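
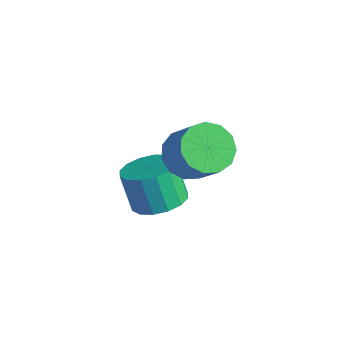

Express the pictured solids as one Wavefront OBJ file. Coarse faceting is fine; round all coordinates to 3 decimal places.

v 2.347 -1.014 1.63
v 3.043 -1.223 1.049
v 4.049 -1.375 2.31
v 3.353 -1.166 2.89
v 3.05 -0.702 1.106
v 4.056 -0.854 2.367
v 2.834 -0.28 1.33
v 3.84 -0.432 2.591
v 2.463 -0.091 1.648
v 3.469 -0.243 2.909
v 2.056 -0.195 1.961
v 3.061 -0.347 3.222
v 1.741 -0.559 2.168
v 2.746 -0.711 3.429
v 1.618 -1.067 2.205
v 2.624 -1.219 3.465
v 1.727 -1.559 2.059
v 2.733 -1.711 3.319
v 2.033 -1.877 1.776
v 3.039 -2.029 3.037
v 2.439 -1.921 1.447
v 3.444 -2.073 2.708
v 2.815 -1.678 1.176
v 3.821 -1.83 2.437
v 1.439 -1.407 -1.401
v 2.3 -1.294 -0.991
v 1.661 -1.221 0.331
v 0.801 -1.333 -0.079
v 2.145 -0.833 -1.092
v 1.506 -0.76 0.23
v 1.8 -0.526 -1.276
v 1.161 -0.452 0.046
v 1.359 -0.454 -1.493
v 0.72 -0.381 -0.171
v 0.939 -0.638 -1.685
v 0.3 -0.565 -0.363
v 0.654 -1.028 -1.802
v 0.015 -0.955 -0.48
v 0.579 -1.519 -1.811
v -0.06 -1.446 -0.489
v 0.734 -1.98 -1.71
v 0.095 -1.907 -0.388
v 1.079 -2.288 -1.526
v 0.44 -2.214 -0.204
v 1.52 -2.359 -1.309
v 0.881 -2.286 0.013
v 1.94 -2.175 -1.117
v 1.301 -2.102 0.205
v 2.225 -1.785 -1
v 1.586 -1.712 0.322
f 2 1 5
f 2 5 3
f 3 5 6
f 3 6 4
f 5 1 7
f 5 7 6
f 6 7 8
f 6 8 4
f 7 1 9
f 7 9 8
f 8 9 10
f 8 10 4
f 9 1 11
f 9 11 10
f 10 11 12
f 10 12 4
f 11 1 13
f 11 13 12
f 12 13 14
f 12 14 4
f 13 1 15
f 13 15 14
f 14 15 16
f 14 16 4
f 15 1 17
f 15 17 16
f 16 17 18
f 16 18 4
f 17 1 19
f 17 19 18
f 18 19 20
f 18 20 4
f 19 1 21
f 19 21 20
f 20 21 22
f 20 22 4
f 21 1 23
f 21 23 22
f 22 23 24
f 22 24 4
f 23 1 2
f 23 2 24
f 24 2 3
f 24 3 4
f 26 25 29
f 26 29 27
f 27 29 30
f 27 30 28
f 29 25 31
f 29 31 30
f 30 31 32
f 30 32 28
f 31 25 33
f 31 33 32
f 32 33 34
f 32 34 28
f 33 25 35
f 33 35 34
f 34 35 36
f 34 36 28
f 35 25 37
f 35 37 36
f 36 37 38
f 36 38 28
f 37 25 39
f 37 39 38
f 38 39 40
f 38 40 28
f 39 25 41
f 39 41 40
f 40 41 42
f 40 42 28
f 41 25 43
f 41 43 42
f 42 43 44
f 42 44 28
f 43 25 45
f 43 45 44
f 44 45 46
f 44 46 28
f 45 25 47
f 45 47 46
f 46 47 48
f 46 48 28
f 47 25 49
f 47 49 48
f 48 49 50
f 48 50 28
f 49 25 26
f 49 26 50
f 50 26 27
f 50 27 28



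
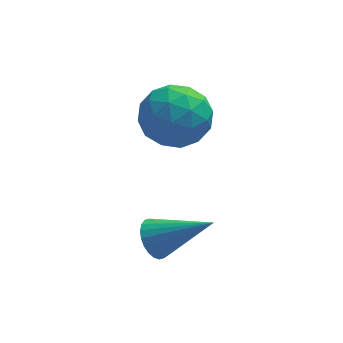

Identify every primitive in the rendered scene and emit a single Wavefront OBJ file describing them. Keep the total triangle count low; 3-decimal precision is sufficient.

v -4.315 4.482 -1.201
v -3.313 4.106 -1.511
v -4.607 2.954 -0.289
v -3.605 2.578 -0.599
v -3.684 3.427 0.118
v -3.503 4.372 -0.445
v -4.417 2.688 -1.355
v -4.236 3.633 -1.918
v -3.376 2.998 -1.606
v -2.923 3.454 -0.696
v -4.997 3.606 -1.104
v -4.544 4.062 -0.194
v -3.789 4.429 -1.436
v -4.131 2.631 -0.364
v -4.178 3.131 0.057
v -3.589 2.91 -0.125
v -3.9 4.584 -0.809
v -3.311 4.363 -0.992
v -3.529 3.964 -0.034
v -4.609 2.697 -0.808
v -4.02 2.476 -0.991
v -4.331 4.15 -1.675
v -3.742 3.929 -1.857
v -4.391 3.096 -1.766
v -3.236 3.556 -1.674
v -3.408 2.657 -1.138
v -3.885 2.722 -1.582
v -3.779 3.278 -1.913
v -2.97 3.824 -1.139
v -3.141 2.925 -0.603
v -3.188 3.425 -0.181
v -3.082 3.98 -0.513
v -3.007 3.172 -1.195
v -4.779 4.135 -1.197
v -4.95 3.236 -0.661
v -4.838 3.08 -1.287
v -4.732 3.635 -1.619
v -4.512 4.403 -0.662
v -4.684 3.504 -0.126
v -4.141 3.782 0.113
v -4.035 4.338 -0.218
v -4.913 3.888 -0.605
v -4.751 0.996 -3.937
v -4.411 0.846 -4.495
v -3.189 0.544 -2.863
v -4.356 1.101 -4.468
v -4.361 1.339 -4.361
v -4.426 1.525 -4.189
v -4.54 1.631 -3.978
v -4.686 1.64 -3.762
v -4.842 1.551 -3.572
v -4.984 1.377 -3.438
v -5.091 1.146 -3.38
v -5.147 0.892 -3.406
v -5.142 0.654 -3.514
v -5.077 0.468 -3.686
v -4.963 0.362 -3.896
v -4.817 0.353 -4.113
v -4.661 0.442 -4.302
v -4.518 0.615 -4.437
f 1 38 17
f 38 12 41
f 17 41 6
f 38 41 17
f 1 17 13
f 17 6 18
f 13 18 2
f 17 18 13
f 1 13 22
f 13 2 23
f 22 23 8
f 13 23 22
f 1 22 34
f 22 8 37
f 34 37 11
f 22 37 34
f 1 34 38
f 34 11 42
f 38 42 12
f 34 42 38
f 2 18 29
f 18 6 32
f 29 32 10
f 18 32 29
f 6 41 19
f 41 12 40
f 19 40 5
f 41 40 19
f 12 42 39
f 42 11 35
f 39 35 3
f 42 35 39
f 11 37 36
f 37 8 24
f 36 24 7
f 37 24 36
f 8 23 28
f 23 2 25
f 28 25 9
f 23 25 28
f 4 30 16
f 30 10 31
f 16 31 5
f 30 31 16
f 4 16 14
f 16 5 15
f 14 15 3
f 16 15 14
f 4 14 21
f 14 3 20
f 21 20 7
f 14 20 21
f 4 21 26
f 21 7 27
f 26 27 9
f 21 27 26
f 4 26 30
f 26 9 33
f 30 33 10
f 26 33 30
f 5 31 19
f 31 10 32
f 19 32 6
f 31 32 19
f 3 15 39
f 15 5 40
f 39 40 12
f 15 40 39
f 7 20 36
f 20 3 35
f 36 35 11
f 20 35 36
f 9 27 28
f 27 7 24
f 28 24 8
f 27 24 28
f 10 33 29
f 33 9 25
f 29 25 2
f 33 25 29
f 44 43 46
f 44 46 45
f 46 43 47
f 46 47 45
f 47 43 48
f 47 48 45
f 48 43 49
f 48 49 45
f 49 43 50
f 49 50 45
f 50 43 51
f 50 51 45
f 51 43 52
f 51 52 45
f 52 43 53
f 52 53 45
f 53 43 54
f 53 54 45
f 54 43 55
f 54 55 45
f 55 43 56
f 55 56 45
f 56 43 57
f 56 57 45
f 57 43 58
f 57 58 45
f 58 43 59
f 58 59 45
f 59 43 60
f 59 60 45
f 60 43 44
f 60 44 45



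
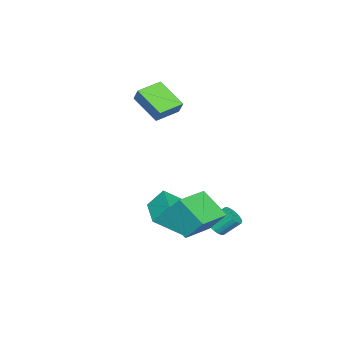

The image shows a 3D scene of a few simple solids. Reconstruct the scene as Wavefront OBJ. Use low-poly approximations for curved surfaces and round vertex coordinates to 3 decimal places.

v 0.987 2.179 -1.34
v 1.088 3.257 -0.003
v 1.349 3.753 -2.636
v 1.45 4.83 -1.299
v 3.09 1.81 -1.201
v 3.191 2.887 0.136
v 3.452 3.383 -2.497
v 3.553 4.461 -1.16
v -0.735 3.057 -3.624
v -0.374 2.688 -3.122
v -0.785 3.573 -2.175
v -1.145 3.943 -2.676
v -0.168 2.883 -3.215
v -0.578 3.769 -2.268
v -0.06 3.109 -3.379
v -0.47 3.994 -2.432
v -0.068 3.326 -3.586
v -0.478 4.211 -2.639
v -0.192 3.496 -3.799
v -0.602 4.382 -2.851
v -0.409 3.591 -3.981
v -0.819 4.476 -3.034
v -0.683 3.593 -4.102
v -1.093 4.478 -3.155
v -0.966 3.503 -4.14
v -1.376 4.388 -3.193
v -1.209 3.335 -4.089
v -1.619 4.221 -3.142
v -1.37 3.12 -3.957
v -1.78 4.005 -3.01
v -1.421 2.894 -3.768
v -1.831 3.779 -2.821
v -1.354 2.696 -3.553
v -1.764 3.581 -2.606
v -1.179 2.56 -3.351
v -1.589 3.446 -2.404
v -0.928 2.511 -3.196
v -1.338 3.396 -2.249
v -0.643 2.556 -3.115
v -1.053 3.441 -2.168
v -1.099 0.403 -3.705
v 0.074 -0.8 -2.429
v -1.495 1.218 -2.572
v -0.322 0.014 -1.296
v 0.502 1.626 -4.024
v 1.675 0.422 -2.748
v 0.106 2.44 -2.891
v 1.279 1.237 -1.615
v -4.568 -1.266 3.041
v -5.073 -2.996 4.303
v -4.16 -0.77 3.884
v -4.664 -2.5 5.146
v -3.076 -1.94 2.714
v -3.58 -3.67 3.976
v -2.667 -1.444 3.557
v -3.172 -3.174 4.819
f 2 4 1
f 5 2 1
f 1 4 3
f 3 5 1
f 2 8 4
f 6 2 5
f 6 8 2
f 4 8 3
f 7 5 3
f 3 8 7
f 7 6 5
f 8 6 7
f 10 9 13
f 10 13 11
f 11 13 14
f 11 14 12
f 13 9 15
f 13 15 14
f 14 15 16
f 14 16 12
f 15 9 17
f 15 17 16
f 16 17 18
f 16 18 12
f 17 9 19
f 17 19 18
f 18 19 20
f 18 20 12
f 19 9 21
f 19 21 20
f 20 21 22
f 20 22 12
f 21 9 23
f 21 23 22
f 22 23 24
f 22 24 12
f 23 9 25
f 23 25 24
f 24 25 26
f 24 26 12
f 25 9 27
f 25 27 26
f 26 27 28
f 26 28 12
f 27 9 29
f 27 29 28
f 28 29 30
f 28 30 12
f 29 9 31
f 29 31 30
f 30 31 32
f 30 32 12
f 31 9 33
f 31 33 32
f 32 33 34
f 32 34 12
f 33 9 35
f 33 35 34
f 34 35 36
f 34 36 12
f 35 9 37
f 35 37 36
f 36 37 38
f 36 38 12
f 37 9 39
f 37 39 38
f 38 39 40
f 38 40 12
f 39 9 10
f 39 10 40
f 40 10 11
f 40 11 12
f 42 44 41
f 45 42 41
f 41 44 43
f 43 45 41
f 42 48 44
f 46 42 45
f 46 48 42
f 44 48 43
f 47 45 43
f 43 48 47
f 47 46 45
f 48 46 47
f 50 52 49
f 53 50 49
f 49 52 51
f 51 53 49
f 50 56 52
f 54 50 53
f 54 56 50
f 52 56 51
f 55 53 51
f 51 56 55
f 55 54 53
f 56 54 55



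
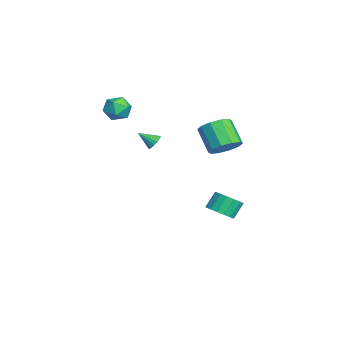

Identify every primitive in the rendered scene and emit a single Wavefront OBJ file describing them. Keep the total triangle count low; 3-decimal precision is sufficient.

v -1.792 3.621 -3.921
v -1.297 4.342 -4.134
v -1.753 4.94 -3.173
v -2.248 4.219 -2.959
v -1.667 4.403 -4.348
v -2.122 5.001 -3.387
v -2.065 4.286 -4.463
v -2.52 4.883 -3.502
v -2.4 4.016 -4.454
v -2.856 4.614 -3.493
v -2.597 3.655 -4.323
v -3.052 4.253 -3.362
v -2.609 3.287 -4.1
v -3.064 3.885 -3.139
v -2.434 2.996 -3.835
v -2.889 3.593 -2.874
v -2.112 2.847 -3.59
v -2.567 3.445 -2.629
v -1.717 2.876 -3.421
v -2.172 3.474 -2.46
v -1.339 3.076 -3.366
v -1.794 3.674 -2.405
v -1.065 3.4 -3.439
v -1.52 3.998 -2.478
v -0.958 3.775 -3.621
v -1.413 4.373 -2.66
v -1.042 4.115 -3.872
v -1.497 4.713 -2.911
v -4.836 -1.837 3.668
v -4.263 -1.12 3.549
v -3.677 -2.78 3.571
v -3.104 -2.063 3.452
v -3.513 -2.197 4.27
v -4.229 -1.614 4.331
v -3.711 -2.286 2.789
v -4.427 -1.703 2.85
v -3.567 -1.398 3.006
v -3.445 -1.343 3.922
v -4.495 -2.557 3.198
v -4.373 -2.502 4.114
v 1.852 -0.293 3.64
v 2.209 -0.575 3.367
v 1.668 -1.167 4.3
v 2.339 -0.475 3.536
v 2.373 -0.338 3.726
v 2.304 -0.193 3.899
v 2.145 -0.068 4.02
v 1.929 0.012 4.066
v 1.697 0.033 4.028
v 1.496 -0.012 3.913
v 1.365 -0.112 3.744
v 1.331 -0.248 3.554
v 1.4 -0.393 3.382
v 1.559 -0.518 3.26
v 1.776 -0.599 3.214
v 2.008 -0.619 3.252
v 1.437 3.531 2.864
v 2.086 3.788 3.552
v 0.972 3.306 4.784
v 0.323 3.049 4.096
v 1.742 4.271 3.429
v 0.627 3.789 4.661
v 1.281 4.472 3.091
v 0.167 3.989 4.323
v 0.88 4.313 2.666
v -0.234 3.831 3.898
v 0.692 3.855 2.317
v -0.423 3.373 3.549
v 0.788 3.274 2.176
v -0.326 2.792 3.408
v 1.133 2.791 2.299
v 0.018 2.309 3.531
v 1.593 2.591 2.637
v 0.479 2.108 3.869
v 1.994 2.749 3.062
v 0.88 2.267 4.294
v 2.183 3.207 3.411
v 1.068 2.725 4.643
f 2 1 5
f 2 5 3
f 3 5 6
f 3 6 4
f 5 1 7
f 5 7 6
f 6 7 8
f 6 8 4
f 7 1 9
f 7 9 8
f 8 9 10
f 8 10 4
f 9 1 11
f 9 11 10
f 10 11 12
f 10 12 4
f 11 1 13
f 11 13 12
f 12 13 14
f 12 14 4
f 13 1 15
f 13 15 14
f 14 15 16
f 14 16 4
f 15 1 17
f 15 17 16
f 16 17 18
f 16 18 4
f 17 1 19
f 17 19 18
f 18 19 20
f 18 20 4
f 19 1 21
f 19 21 20
f 20 21 22
f 20 22 4
f 21 1 23
f 21 23 22
f 22 23 24
f 22 24 4
f 23 1 25
f 23 25 24
f 24 25 26
f 24 26 4
f 25 1 27
f 25 27 26
f 26 27 28
f 26 28 4
f 27 1 2
f 27 2 28
f 28 2 3
f 28 3 4
f 29 40 34
f 29 34 30
f 29 30 36
f 29 36 39
f 29 39 40
f 30 34 38
f 34 40 33
f 40 39 31
f 39 36 35
f 36 30 37
f 32 38 33
f 32 33 31
f 32 31 35
f 32 35 37
f 32 37 38
f 33 38 34
f 31 33 40
f 35 31 39
f 37 35 36
f 38 37 30
f 42 41 44
f 42 44 43
f 44 41 45
f 44 45 43
f 45 41 46
f 45 46 43
f 46 41 47
f 46 47 43
f 47 41 48
f 47 48 43
f 48 41 49
f 48 49 43
f 49 41 50
f 49 50 43
f 50 41 51
f 50 51 43
f 51 41 52
f 51 52 43
f 52 41 53
f 52 53 43
f 53 41 54
f 53 54 43
f 54 41 55
f 54 55 43
f 55 41 56
f 55 56 43
f 56 41 42
f 56 42 43
f 58 57 61
f 58 61 59
f 59 61 62
f 59 62 60
f 61 57 63
f 61 63 62
f 62 63 64
f 62 64 60
f 63 57 65
f 63 65 64
f 64 65 66
f 64 66 60
f 65 57 67
f 65 67 66
f 66 67 68
f 66 68 60
f 67 57 69
f 67 69 68
f 68 69 70
f 68 70 60
f 69 57 71
f 69 71 70
f 70 71 72
f 70 72 60
f 71 57 73
f 71 73 72
f 72 73 74
f 72 74 60
f 73 57 75
f 73 75 74
f 74 75 76
f 74 76 60
f 75 57 77
f 75 77 76
f 76 77 78
f 76 78 60
f 77 57 58
f 77 58 78
f 78 58 59
f 78 59 60



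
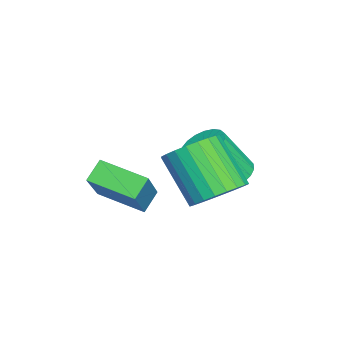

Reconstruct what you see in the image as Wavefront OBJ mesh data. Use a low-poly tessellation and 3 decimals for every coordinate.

v 3.548 1.75 -2.581
v 4.306 1.147 -2.517
v 3.389 0.148 -1.075
v 2.632 0.75 -1.139
v 4.404 1.415 -2.269
v 3.487 0.416 -0.826
v 4.372 1.735 -2.069
v 3.455 0.736 -0.626
v 4.214 2.056 -1.946
v 3.297 1.057 -0.503
v 3.955 2.331 -1.92
v 3.038 1.332 -0.477
v 3.634 2.517 -1.995
v 2.718 1.518 -0.552
v 3.3 2.587 -2.159
v 2.384 1.588 -0.716
v 3.004 2.529 -2.388
v 2.088 1.53 -0.945
v 2.791 2.352 -2.645
v 1.874 1.353 -1.203
v 2.693 2.084 -2.894
v 1.776 1.085 -1.451
v 2.725 1.764 -3.094
v 1.808 0.765 -1.651
v 2.883 1.443 -3.217
v 1.966 0.444 -1.774
v 3.142 1.168 -3.243
v 2.225 0.169 -1.8
v 3.462 0.982 -3.168
v 2.546 -0.017 -1.725
v 3.796 0.912 -3.004
v 2.88 -0.087 -1.561
v 4.092 0.97 -2.775
v 3.176 -0.029 -1.332
v 2.484 -1.698 -2.708
v 3.973 -1.705 -1.13
v 2.895 -0.2 -3.09
v 4.385 -0.207 -1.511
v 3.055 -1.993 -3.249
v 4.545 -2 -1.67
v 3.467 -0.495 -3.63
v 4.956 -0.502 -2.052
v 0.729 1.766 -3.534
v 1.127 2.396 -3.245
v 1.43 1.525 -1.758
v 1.031 0.894 -2.046
v 0.817 2.459 -3.145
v 1.119 1.588 -1.658
v 0.49 2.403 -3.112
v 0.793 1.531 -1.625
v 0.206 2.235 -3.152
v 0.508 1.364 -1.665
v 0.011 1.987 -3.258
v 0.314 1.116 -1.771
v -0.059 1.701 -3.411
v 0.243 0.829 -1.924
v 0.007 1.425 -3.586
v 0.309 0.554 -2.099
v 0.197 1.209 -3.752
v 0.5 0.337 -2.265
v 0.48 1.089 -3.88
v 0.783 0.217 -2.393
v 0.806 1.086 -3.948
v 1.108 0.214 -2.461
v 1.118 1.2 -3.944
v 1.42 0.329 -2.457
v 1.363 1.413 -3.87
v 1.666 0.541 -2.383
v 1.498 1.686 -3.737
v 1.801 0.814 -2.25
v 1.501 1.973 -3.569
v 1.803 1.101 -2.082
v 1.369 2.224 -3.395
v 1.672 1.353 -1.908
f 2 1 5
f 2 5 3
f 3 5 6
f 3 6 4
f 5 1 7
f 5 7 6
f 6 7 8
f 6 8 4
f 7 1 9
f 7 9 8
f 8 9 10
f 8 10 4
f 9 1 11
f 9 11 10
f 10 11 12
f 10 12 4
f 11 1 13
f 11 13 12
f 12 13 14
f 12 14 4
f 13 1 15
f 13 15 14
f 14 15 16
f 14 16 4
f 15 1 17
f 15 17 16
f 16 17 18
f 16 18 4
f 17 1 19
f 17 19 18
f 18 19 20
f 18 20 4
f 19 1 21
f 19 21 20
f 20 21 22
f 20 22 4
f 21 1 23
f 21 23 22
f 22 23 24
f 22 24 4
f 23 1 25
f 23 25 24
f 24 25 26
f 24 26 4
f 25 1 27
f 25 27 26
f 26 27 28
f 26 28 4
f 27 1 29
f 27 29 28
f 28 29 30
f 28 30 4
f 29 1 31
f 29 31 30
f 30 31 32
f 30 32 4
f 31 1 33
f 31 33 32
f 32 33 34
f 32 34 4
f 33 1 2
f 33 2 34
f 34 2 3
f 34 3 4
f 36 38 35
f 39 36 35
f 35 38 37
f 37 39 35
f 36 42 38
f 40 36 39
f 40 42 36
f 38 42 37
f 41 39 37
f 37 42 41
f 41 40 39
f 42 40 41
f 44 43 47
f 44 47 45
f 45 47 48
f 45 48 46
f 47 43 49
f 47 49 48
f 48 49 50
f 48 50 46
f 49 43 51
f 49 51 50
f 50 51 52
f 50 52 46
f 51 43 53
f 51 53 52
f 52 53 54
f 52 54 46
f 53 43 55
f 53 55 54
f 54 55 56
f 54 56 46
f 55 43 57
f 55 57 56
f 56 57 58
f 56 58 46
f 57 43 59
f 57 59 58
f 58 59 60
f 58 60 46
f 59 43 61
f 59 61 60
f 60 61 62
f 60 62 46
f 61 43 63
f 61 63 62
f 62 63 64
f 62 64 46
f 63 43 65
f 63 65 64
f 64 65 66
f 64 66 46
f 65 43 67
f 65 67 66
f 66 67 68
f 66 68 46
f 67 43 69
f 67 69 68
f 68 69 70
f 68 70 46
f 69 43 71
f 69 71 70
f 70 71 72
f 70 72 46
f 71 43 73
f 71 73 72
f 72 73 74
f 72 74 46
f 73 43 44
f 73 44 74
f 74 44 45
f 74 45 46



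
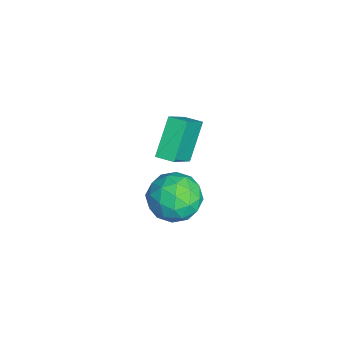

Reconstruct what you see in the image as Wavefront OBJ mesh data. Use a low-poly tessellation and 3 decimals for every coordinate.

v 1.694 3.896 4.344
v 2.882 4.1 4.16
v 1.838 2.18 3.38
v 3.026 2.384 3.196
v 2.615 2.151 4.32
v 2.526 3.212 4.916
v 2.194 3.068 2.624
v 2.105 4.129 3.22
v 3.191 3.589 3.097
v 3.451 3.022 4.145
v 1.269 3.258 3.395
v 1.529 2.691 4.443
v 2.275 4.149 4.337
v 2.445 2.131 3.203
v 2.203 1.994 3.864
v 2.902 2.114 3.756
v 2.066 3.626 4.781
v 2.764 3.746 4.673
v 2.607 2.601 4.767
v 1.956 2.534 2.867
v 2.654 2.654 2.759
v 1.818 4.166 3.784
v 2.517 4.286 3.676
v 2.113 3.679 2.773
v 3.155 3.968 3.603
v 3.24 2.959 3.037
v 2.751 3.362 2.701
v 2.699 3.985 3.051
v 3.308 3.635 4.219
v 3.393 2.626 3.653
v 3.152 2.489 4.313
v 3.099 3.112 4.664
v 3.49 3.334 3.594
v 1.327 3.654 3.887
v 1.412 2.645 3.321
v 1.621 3.168 2.876
v 1.568 3.791 3.227
v 1.48 3.321 4.503
v 1.565 2.312 3.937
v 2.021 2.295 4.489
v 1.969 2.918 4.839
v 1.23 2.946 3.946
v -2.141 3.479 1.605
v -0.797 2.671 3.134
v -3.374 4.165 3.051
v -2.03 3.357 4.58
v -1.71 4.223 1.62
v -0.366 3.415 3.149
v -2.943 4.909 3.066
v -1.599 4.101 4.595
f 1 38 17
f 38 12 41
f 17 41 6
f 38 41 17
f 1 17 13
f 17 6 18
f 13 18 2
f 17 18 13
f 1 13 22
f 13 2 23
f 22 23 8
f 13 23 22
f 1 22 34
f 22 8 37
f 34 37 11
f 22 37 34
f 1 34 38
f 34 11 42
f 38 42 12
f 34 42 38
f 2 18 29
f 18 6 32
f 29 32 10
f 18 32 29
f 6 41 19
f 41 12 40
f 19 40 5
f 41 40 19
f 12 42 39
f 42 11 35
f 39 35 3
f 42 35 39
f 11 37 36
f 37 8 24
f 36 24 7
f 37 24 36
f 8 23 28
f 23 2 25
f 28 25 9
f 23 25 28
f 4 30 16
f 30 10 31
f 16 31 5
f 30 31 16
f 4 16 14
f 16 5 15
f 14 15 3
f 16 15 14
f 4 14 21
f 14 3 20
f 21 20 7
f 14 20 21
f 4 21 26
f 21 7 27
f 26 27 9
f 21 27 26
f 4 26 30
f 26 9 33
f 30 33 10
f 26 33 30
f 5 31 19
f 31 10 32
f 19 32 6
f 31 32 19
f 3 15 39
f 15 5 40
f 39 40 12
f 15 40 39
f 7 20 36
f 20 3 35
f 36 35 11
f 20 35 36
f 9 27 28
f 27 7 24
f 28 24 8
f 27 24 28
f 10 33 29
f 33 9 25
f 29 25 2
f 33 25 29
f 44 46 43
f 47 44 43
f 43 46 45
f 45 47 43
f 44 50 46
f 48 44 47
f 48 50 44
f 46 50 45
f 49 47 45
f 45 50 49
f 49 48 47
f 50 48 49



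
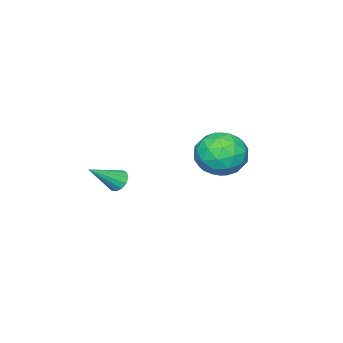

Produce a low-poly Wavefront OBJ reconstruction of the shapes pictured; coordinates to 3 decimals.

v 3.362 -3.468 -3.589
v 3.692 -3.573 -4.043
v 4.578 -4.052 -2.571
v 3.759 -3.273 -3.95
v 3.699 -3.034 -3.743
v 3.533 -2.934 -3.487
v 3.313 -3.003 -3.264
v 3.108 -3.219 -3.144
v 2.984 -3.515 -3.165
v 2.98 -3.795 -3.322
v 3.098 -3.972 -3.563
v 3.299 -3.988 -3.813
v 3.521 -3.84 -3.991
v -1.027 -0.349 -3.488
v -0.515 -0.977 -2.534
v -1.865 -2.063 -4.166
v -1.353 -2.691 -3.212
v -2.272 -1.869 -2.999
v -1.754 -0.81 -2.58
v -0.626 -2.23 -4.12
v -0.108 -1.171 -3.701
v -0.267 -2.14 -2.925
v -1.285 -1.916 -2.232
v -1.095 -1.124 -4.468
v -2.113 -0.9 -3.775
v -0.697 -0.513 -2.951
v -1.683 -2.527 -3.749
v -2.223 -2.044 -3.623
v -1.922 -2.413 -3.063
v -1.426 -0.414 -2.978
v -1.125 -0.783 -2.418
v -2.158 -1.307 -2.691
v -1.255 -2.257 -4.282
v -0.954 -2.626 -3.722
v -0.458 -0.627 -3.637
v -0.157 -0.996 -3.077
v -0.222 -1.733 -4.009
v -0.251 -1.565 -2.62
v -0.744 -2.572 -3.019
v -0.316 -2.302 -3.553
v -0.012 -1.679 -3.306
v -0.849 -1.434 -2.213
v -1.342 -2.441 -2.612
v -1.882 -1.958 -2.486
v -1.578 -1.335 -2.24
v -0.704 -2.117 -2.443
v -1.038 -0.599 -4.088
v -1.531 -1.606 -4.487
v -0.802 -1.705 -4.46
v -0.498 -1.082 -4.214
v -1.636 -0.468 -3.681
v -2.129 -1.475 -4.08
v -2.368 -1.361 -3.394
v -2.064 -0.738 -3.147
v -1.676 -0.923 -4.257
f 2 1 4
f 2 4 3
f 4 1 5
f 4 5 3
f 5 1 6
f 5 6 3
f 6 1 7
f 6 7 3
f 7 1 8
f 7 8 3
f 8 1 9
f 8 9 3
f 9 1 10
f 9 10 3
f 10 1 11
f 10 11 3
f 11 1 12
f 11 12 3
f 12 1 13
f 12 13 3
f 13 1 2
f 13 2 3
f 14 51 30
f 51 25 54
f 30 54 19
f 51 54 30
f 14 30 26
f 30 19 31
f 26 31 15
f 30 31 26
f 14 26 35
f 26 15 36
f 35 36 21
f 26 36 35
f 14 35 47
f 35 21 50
f 47 50 24
f 35 50 47
f 14 47 51
f 47 24 55
f 51 55 25
f 47 55 51
f 15 31 42
f 31 19 45
f 42 45 23
f 31 45 42
f 19 54 32
f 54 25 53
f 32 53 18
f 54 53 32
f 25 55 52
f 55 24 48
f 52 48 16
f 55 48 52
f 24 50 49
f 50 21 37
f 49 37 20
f 50 37 49
f 21 36 41
f 36 15 38
f 41 38 22
f 36 38 41
f 17 43 29
f 43 23 44
f 29 44 18
f 43 44 29
f 17 29 27
f 29 18 28
f 27 28 16
f 29 28 27
f 17 27 34
f 27 16 33
f 34 33 20
f 27 33 34
f 17 34 39
f 34 20 40
f 39 40 22
f 34 40 39
f 17 39 43
f 39 22 46
f 43 46 23
f 39 46 43
f 18 44 32
f 44 23 45
f 32 45 19
f 44 45 32
f 16 28 52
f 28 18 53
f 52 53 25
f 28 53 52
f 20 33 49
f 33 16 48
f 49 48 24
f 33 48 49
f 22 40 41
f 40 20 37
f 41 37 21
f 40 37 41
f 23 46 42
f 46 22 38
f 42 38 15
f 46 38 42



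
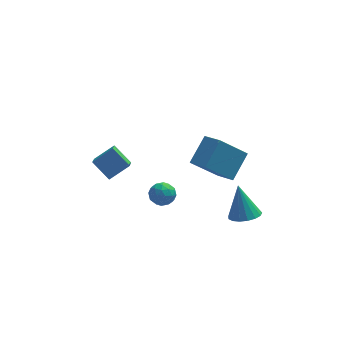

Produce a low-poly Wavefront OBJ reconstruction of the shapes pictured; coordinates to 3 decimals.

v -1.514 1.389 -0.708
v -0.824 1.646 -0.49
v -0.996 0.834 -1.69
v -0.306 1.091 -1.472
v -0.664 0.553 -1.058
v -0.984 0.896 -0.45
v -0.836 1.584 -1.73
v -1.156 1.927 -1.122
v -0.405 1.766 -1.121
v -0.299 1.13 -0.706
v -1.521 1.35 -1.474
v -1.415 0.714 -1.059
v -1.214 1.566 -0.512
v -0.606 0.914 -1.668
v -0.816 0.598 -1.424
v -0.411 0.749 -1.296
v -1.308 1.126 -0.489
v -0.903 1.277 -0.361
v -0.809 0.635 -0.695
v -0.917 1.203 -1.819
v -0.512 1.354 -1.691
v -1.409 1.731 -0.884
v -1.004 1.882 -0.756
v -1.011 1.845 -1.485
v -0.563 1.788 -0.755
v -0.258 1.462 -1.333
v -0.57 1.751 -1.485
v -0.758 1.953 -1.127
v -0.5 1.414 -0.511
v -0.196 1.088 -1.089
v -0.406 0.772 -0.845
v -0.595 0.973 -0.488
v -0.254 1.485 -0.883
v -1.624 1.392 -1.091
v -1.32 1.066 -1.669
v -1.225 1.507 -1.692
v -1.414 1.708 -1.335
v -1.562 1.018 -0.847
v -1.257 0.692 -1.425
v -1.062 0.527 -1.053
v -1.25 0.729 -0.695
v -1.566 0.995 -1.297
v -4.376 0.725 2.486
v -4.488 -0.288 3.139
v -3.335 1.071 3.201
v -3.446 0.058 3.853
v -3.574 0.082 1.627
v -3.685 -0.931 2.279
v -2.532 0.428 2.341
v -2.644 -0.585 2.994
v 2.117 2.972 -1.31
v 0.61 2.603 0.207
v 2.984 4.126 -0.168
v 1.477 3.756 1.349
v 2.823 1.984 -0.849
v 1.316 1.614 0.668
v 3.69 3.137 0.293
v 2.183 2.768 1.81
v 3.259 -0.062 -1.922
v 3.804 0.621 -2.09
v 2.941 0.642 -0.078
v 3.421 0.764 -2.21
v 3.001 0.718 -2.265
v 2.64 0.493 -2.241
v 2.421 0.14 -2.144
v 2.394 -0.258 -1.996
v 2.565 -0.612 -1.832
v 2.895 -0.84 -1.688
v 3.308 -0.89 -1.598
v 3.71 -0.75 -1.582
v 4.009 -0.452 -1.644
v 4.136 -0.065 -1.77
v 4.062 0.322 -1.931
f 1 38 17
f 38 12 41
f 17 41 6
f 38 41 17
f 1 17 13
f 17 6 18
f 13 18 2
f 17 18 13
f 1 13 22
f 13 2 23
f 22 23 8
f 13 23 22
f 1 22 34
f 22 8 37
f 34 37 11
f 22 37 34
f 1 34 38
f 34 11 42
f 38 42 12
f 34 42 38
f 2 18 29
f 18 6 32
f 29 32 10
f 18 32 29
f 6 41 19
f 41 12 40
f 19 40 5
f 41 40 19
f 12 42 39
f 42 11 35
f 39 35 3
f 42 35 39
f 11 37 36
f 37 8 24
f 36 24 7
f 37 24 36
f 8 23 28
f 23 2 25
f 28 25 9
f 23 25 28
f 4 30 16
f 30 10 31
f 16 31 5
f 30 31 16
f 4 16 14
f 16 5 15
f 14 15 3
f 16 15 14
f 4 14 21
f 14 3 20
f 21 20 7
f 14 20 21
f 4 21 26
f 21 7 27
f 26 27 9
f 21 27 26
f 4 26 30
f 26 9 33
f 30 33 10
f 26 33 30
f 5 31 19
f 31 10 32
f 19 32 6
f 31 32 19
f 3 15 39
f 15 5 40
f 39 40 12
f 15 40 39
f 7 20 36
f 20 3 35
f 36 35 11
f 20 35 36
f 9 27 28
f 27 7 24
f 28 24 8
f 27 24 28
f 10 33 29
f 33 9 25
f 29 25 2
f 33 25 29
f 44 46 43
f 47 44 43
f 43 46 45
f 45 47 43
f 44 50 46
f 48 44 47
f 48 50 44
f 46 50 45
f 49 47 45
f 45 50 49
f 49 48 47
f 50 48 49
f 52 54 51
f 55 52 51
f 51 54 53
f 53 55 51
f 52 58 54
f 56 52 55
f 56 58 52
f 54 58 53
f 57 55 53
f 53 58 57
f 57 56 55
f 58 56 57
f 60 59 62
f 60 62 61
f 62 59 63
f 62 63 61
f 63 59 64
f 63 64 61
f 64 59 65
f 64 65 61
f 65 59 66
f 65 66 61
f 66 59 67
f 66 67 61
f 67 59 68
f 67 68 61
f 68 59 69
f 68 69 61
f 69 59 70
f 69 70 61
f 70 59 71
f 70 71 61
f 71 59 72
f 71 72 61
f 72 59 73
f 72 73 61
f 73 59 60
f 73 60 61



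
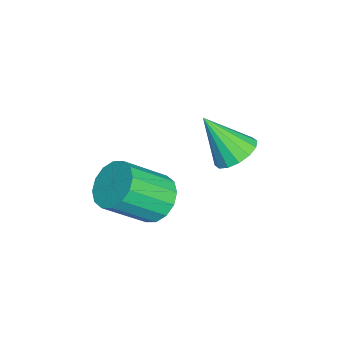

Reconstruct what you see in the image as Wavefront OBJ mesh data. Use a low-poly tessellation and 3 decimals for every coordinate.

v 3.318 -0.054 -2.16
v 4.214 0.389 -2.132
v 4.878 -1.043 -0.732
v 3.982 -1.486 -0.76
v 3.938 0.623 -1.762
v 4.602 -0.81 -0.362
v 3.495 0.675 -1.498
v 4.159 -0.757 -0.099
v 3.005 0.532 -1.412
v 3.669 -0.9 -0.012
v 2.599 0.232 -1.526
v 3.263 -1.2 -0.127
v 2.385 -0.145 -1.81
v 3.05 -1.577 -0.41
v 2.422 -0.497 -2.188
v 3.086 -1.929 -0.788
v 2.698 -0.73 -2.558
v 3.362 -2.163 -1.158
v 3.141 -0.783 -2.821
v 3.805 -2.215 -1.422
v 3.631 -0.64 -2.908
v 4.295 -2.072 -1.508
v 4.037 -0.34 -2.793
v 4.701 -1.772 -1.394
v 4.25 0.037 -2.51
v 4.915 -1.395 -1.11
v -0.052 2.449 -2.655
v 0.817 2.628 -2.343
v -0.388 1.211 -1.005
v 0.538 2.972 -2.142
v 0.101 3.176 -2.078
v -0.377 3.185 -2.169
v -0.768 2.997 -2.39
v -0.967 2.662 -2.682
v -0.92 2.271 -2.966
v -0.641 1.927 -3.168
v -0.204 1.723 -3.231
v 0.274 1.714 -3.141
v 0.665 1.902 -2.92
v 0.864 2.236 -2.628
f 2 1 5
f 2 5 3
f 3 5 6
f 3 6 4
f 5 1 7
f 5 7 6
f 6 7 8
f 6 8 4
f 7 1 9
f 7 9 8
f 8 9 10
f 8 10 4
f 9 1 11
f 9 11 10
f 10 11 12
f 10 12 4
f 11 1 13
f 11 13 12
f 12 13 14
f 12 14 4
f 13 1 15
f 13 15 14
f 14 15 16
f 14 16 4
f 15 1 17
f 15 17 16
f 16 17 18
f 16 18 4
f 17 1 19
f 17 19 18
f 18 19 20
f 18 20 4
f 19 1 21
f 19 21 20
f 20 21 22
f 20 22 4
f 21 1 23
f 21 23 22
f 22 23 24
f 22 24 4
f 23 1 25
f 23 25 24
f 24 25 26
f 24 26 4
f 25 1 2
f 25 2 26
f 26 2 3
f 26 3 4
f 28 27 30
f 28 30 29
f 30 27 31
f 30 31 29
f 31 27 32
f 31 32 29
f 32 27 33
f 32 33 29
f 33 27 34
f 33 34 29
f 34 27 35
f 34 35 29
f 35 27 36
f 35 36 29
f 36 27 37
f 36 37 29
f 37 27 38
f 37 38 29
f 38 27 39
f 38 39 29
f 39 27 40
f 39 40 29
f 40 27 28
f 40 28 29



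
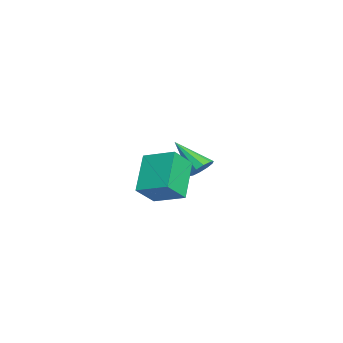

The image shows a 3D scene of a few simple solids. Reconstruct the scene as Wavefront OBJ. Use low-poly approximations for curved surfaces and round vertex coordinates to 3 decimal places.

v 0.281 -1.878 -0.147
v 1.018 -2.661 0.826
v 1.039 -0.492 0.394
v 1.776 -1.275 1.367
v 1.884 -2.185 -1.607
v 2.621 -2.968 -0.634
v 2.642 -0.799 -1.066
v 3.379 -1.582 -0.093
v -3.243 -0.006 -1.71
v -2.696 0.069 -1.263
v -4.177 -1.274 -0.35
v -2.989 0.383 -1.172
v -3.379 0.548 -1.287
v -3.717 0.501 -1.563
v -3.874 0.261 -1.895
v -3.79 -0.082 -2.156
v -3.496 -0.395 -2.247
v -3.106 -0.56 -2.132
v -2.768 -0.514 -1.856
v -2.611 -0.273 -1.524
f 2 4 1
f 5 2 1
f 1 4 3
f 3 5 1
f 2 8 4
f 6 2 5
f 6 8 2
f 4 8 3
f 7 5 3
f 3 8 7
f 7 6 5
f 8 6 7
f 10 9 12
f 10 12 11
f 12 9 13
f 12 13 11
f 13 9 14
f 13 14 11
f 14 9 15
f 14 15 11
f 15 9 16
f 15 16 11
f 16 9 17
f 16 17 11
f 17 9 18
f 17 18 11
f 18 9 19
f 18 19 11
f 19 9 20
f 19 20 11
f 20 9 10
f 20 10 11



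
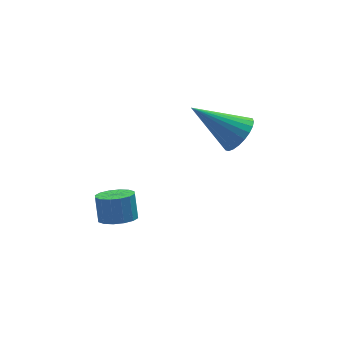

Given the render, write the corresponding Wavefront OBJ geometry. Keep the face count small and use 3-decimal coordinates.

v 1.821 0.69 2.955
v 2.348 1.196 3.35
v 0.239 1.33 4.245
v 2.236 1.391 3.116
v 2.061 1.479 2.858
v 1.85 1.447 2.615
v 1.634 1.3 2.423
v 1.447 1.06 2.313
v 1.317 0.764 2.3
v 1.263 0.456 2.386
v 1.295 0.185 2.56
v 1.406 -0.01 2.793
v 1.581 -0.098 3.051
v 1.792 -0.067 3.294
v 2.008 0.08 3.486
v 2.195 0.32 3.597
v 2.326 0.616 3.61
v 2.379 0.924 3.523
v -2.774 -0.053 -0.096
v -2.185 0.318 -0.282
v -2.178 0.784 0.67
v -2.766 0.413 0.856
v -2.471 0.533 -0.385
v -2.464 0.999 0.567
v -2.838 0.591 -0.411
v -2.831 1.057 0.541
v -3.188 0.477 -0.352
v -3.181 0.943 0.6
v -3.427 0.221 -0.225
v -3.42 0.687 0.727
v -3.491 -0.109 -0.063
v -3.483 0.357 0.889
v -3.362 -0.424 0.09
v -3.355 0.042 1.042
v -3.076 -0.639 0.193
v -3.069 -0.173 1.145
v -2.709 -0.697 0.219
v -2.702 -0.231 1.171
v -2.359 -0.583 0.16
v -2.352 -0.117 1.112
v -2.12 -0.327 0.033
v -2.113 0.139 0.985
v -2.057 0.003 -0.129
v -2.049 0.469 0.823
f 2 1 4
f 2 4 3
f 4 1 5
f 4 5 3
f 5 1 6
f 5 6 3
f 6 1 7
f 6 7 3
f 7 1 8
f 7 8 3
f 8 1 9
f 8 9 3
f 9 1 10
f 9 10 3
f 10 1 11
f 10 11 3
f 11 1 12
f 11 12 3
f 12 1 13
f 12 13 3
f 13 1 14
f 13 14 3
f 14 1 15
f 14 15 3
f 15 1 16
f 15 16 3
f 16 1 17
f 16 17 3
f 17 1 18
f 17 18 3
f 18 1 2
f 18 2 3
f 20 19 23
f 20 23 21
f 21 23 24
f 21 24 22
f 23 19 25
f 23 25 24
f 24 25 26
f 24 26 22
f 25 19 27
f 25 27 26
f 26 27 28
f 26 28 22
f 27 19 29
f 27 29 28
f 28 29 30
f 28 30 22
f 29 19 31
f 29 31 30
f 30 31 32
f 30 32 22
f 31 19 33
f 31 33 32
f 32 33 34
f 32 34 22
f 33 19 35
f 33 35 34
f 34 35 36
f 34 36 22
f 35 19 37
f 35 37 36
f 36 37 38
f 36 38 22
f 37 19 39
f 37 39 38
f 38 39 40
f 38 40 22
f 39 19 41
f 39 41 40
f 40 41 42
f 40 42 22
f 41 19 43
f 41 43 42
f 42 43 44
f 42 44 22
f 43 19 20
f 43 20 44
f 44 20 21
f 44 21 22



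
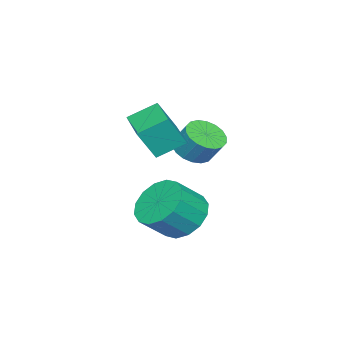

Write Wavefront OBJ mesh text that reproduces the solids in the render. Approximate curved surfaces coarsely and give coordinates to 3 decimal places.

v -0.686 -1.343 -4.075
v -0.089 -1.732 -4.874
v 0.822 -2.246 -3.944
v 0.226 -1.857 -3.145
v 0.107 -1.222 -4.784
v 1.018 -1.736 -3.854
v 0.09 -0.744 -4.504
v 1.002 -1.258 -3.574
v -0.134 -0.427 -4.109
v 0.777 -0.941 -3.179
v -0.506 -0.355 -3.705
v 0.405 -0.869 -2.775
v -0.926 -0.548 -3.4
v -0.015 -1.062 -2.47
v -1.282 -0.954 -3.276
v -0.371 -1.468 -2.346
v -1.478 -1.464 -3.366
v -0.567 -1.978 -2.436
v -1.462 -1.942 -3.646
v -0.55 -2.456 -2.716
v -1.237 -2.259 -4.041
v -0.326 -2.773 -3.111
v -0.865 -2.331 -4.445
v 0.046 -2.845 -3.515
v -0.445 -2.138 -4.75
v 0.466 -2.652 -3.82
v -1.674 -2.24 -0.344
v -1.153 -2.678 0.845
v -0.437 -1.094 -0.465
v 0.084 -1.532 0.724
v -0.984 -3.048 -0.944
v -0.463 -3.486 0.245
v 0.253 -1.902 -1.065
v 0.774 -2.34 0.124
v -2.453 -2.039 -1.662
v -1.851 -2.505 -1.416
v -1.725 -1.887 -0.552
v -2.327 -1.421 -0.798
v -1.686 -2.261 -1.616
v -1.559 -1.643 -0.752
v -1.673 -1.973 -1.824
v -1.546 -1.354 -0.96
v -1.814 -1.698 -2
v -1.687 -1.079 -1.136
v -2.082 -1.49 -2.11
v -1.955 -0.872 -1.246
v -2.423 -1.391 -2.13
v -2.297 -0.773 -1.266
v -2.771 -1.421 -2.058
v -2.644 -0.802 -1.194
v -3.055 -1.573 -1.908
v -2.929 -0.955 -1.044
v -3.221 -1.817 -1.708
v -3.094 -1.199 -0.844
v -3.234 -2.106 -1.5
v -3.107 -1.487 -0.636
v -3.093 -2.381 -1.324
v -2.966 -1.762 -0.46
v -2.825 -2.588 -1.214
v -2.698 -1.97 -0.35
v -2.483 -2.687 -1.194
v -2.357 -2.069 -0.33
v -2.136 -2.658 -1.266
v -2.009 -2.039 -0.402
f 2 1 5
f 2 5 3
f 3 5 6
f 3 6 4
f 5 1 7
f 5 7 6
f 6 7 8
f 6 8 4
f 7 1 9
f 7 9 8
f 8 9 10
f 8 10 4
f 9 1 11
f 9 11 10
f 10 11 12
f 10 12 4
f 11 1 13
f 11 13 12
f 12 13 14
f 12 14 4
f 13 1 15
f 13 15 14
f 14 15 16
f 14 16 4
f 15 1 17
f 15 17 16
f 16 17 18
f 16 18 4
f 17 1 19
f 17 19 18
f 18 19 20
f 18 20 4
f 19 1 21
f 19 21 20
f 20 21 22
f 20 22 4
f 21 1 23
f 21 23 22
f 22 23 24
f 22 24 4
f 23 1 25
f 23 25 24
f 24 25 26
f 24 26 4
f 25 1 2
f 25 2 26
f 26 2 3
f 26 3 4
f 28 30 27
f 31 28 27
f 27 30 29
f 29 31 27
f 28 34 30
f 32 28 31
f 32 34 28
f 30 34 29
f 33 31 29
f 29 34 33
f 33 32 31
f 34 32 33
f 36 35 39
f 36 39 37
f 37 39 40
f 37 40 38
f 39 35 41
f 39 41 40
f 40 41 42
f 40 42 38
f 41 35 43
f 41 43 42
f 42 43 44
f 42 44 38
f 43 35 45
f 43 45 44
f 44 45 46
f 44 46 38
f 45 35 47
f 45 47 46
f 46 47 48
f 46 48 38
f 47 35 49
f 47 49 48
f 48 49 50
f 48 50 38
f 49 35 51
f 49 51 50
f 50 51 52
f 50 52 38
f 51 35 53
f 51 53 52
f 52 53 54
f 52 54 38
f 53 35 55
f 53 55 54
f 54 55 56
f 54 56 38
f 55 35 57
f 55 57 56
f 56 57 58
f 56 58 38
f 57 35 59
f 57 59 58
f 58 59 60
f 58 60 38
f 59 35 61
f 59 61 60
f 60 61 62
f 60 62 38
f 61 35 63
f 61 63 62
f 62 63 64
f 62 64 38
f 63 35 36
f 63 36 64
f 64 36 37
f 64 37 38



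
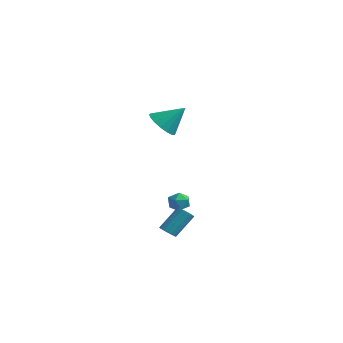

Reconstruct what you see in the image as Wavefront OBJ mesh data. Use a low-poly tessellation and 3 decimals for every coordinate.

v 0.011 -2.85 -4.247
v 0.335 -3.185 -4.016
v 0.613 -2.105 -2.841
v 0.289 -1.77 -3.073
v 0.483 -3.056 -4.17
v 0.76 -1.976 -2.995
v 0.522 -2.88 -4.341
v 0.799 -1.799 -3.166
v 0.444 -2.697 -4.491
v 0.722 -1.616 -3.316
v 0.268 -2.549 -4.585
v 0.545 -1.469 -3.41
v 0.032 -2.47 -4.602
v 0.31 -1.39 -3.427
v -0.208 -2.478 -4.537
v 0.069 -1.398 -3.363
v -0.398 -2.572 -4.407
v -0.121 -1.492 -3.232
v -0.494 -2.729 -4.239
v -0.217 -1.649 -3.064
v -0.475 -2.914 -4.074
v -0.197 -1.834 -2.899
v -0.344 -3.084 -3.948
v -0.066 -2.004 -2.773
v -0.132 -3.201 -3.891
v 0.146 -2.121 -2.716
v 0.113 -3.237 -3.916
v 0.391 -2.157 -2.741
v -1.039 -2.09 2.864
v -0.482 -2.848 3.001
v -0.201 -1.27 3.996
v -0.269 -2.614 2.674
v -0.233 -2.261 2.391
v -0.381 -1.868 2.216
v -0.68 -1.526 2.189
v -1.061 -1.314 2.317
v -1.437 -1.279 2.571
v -1.722 -1.431 2.891
v -1.85 -1.733 3.205
v -1.793 -2.117 3.442
v -1.563 -2.495 3.546
v -1.212 -2.781 3.493
v -0.823 -2.908 3.297
v -1.639 0.579 -3.27
v -1.201 0.056 -3.241
v -2.359 -0.056 -3.819
v -1.921 -0.579 -3.79
v -2.226 -0.357 -3.22
v -1.781 0.035 -2.881
v -1.779 -0.035 -4.179
v -1.334 0.357 -3.84
v -1.287 -0.324 -3.803
v -1.563 -0.523 -3.21
v -1.997 0.523 -3.85
v -2.273 0.324 -3.257
f 2 1 5
f 2 5 3
f 3 5 6
f 3 6 4
f 5 1 7
f 5 7 6
f 6 7 8
f 6 8 4
f 7 1 9
f 7 9 8
f 8 9 10
f 8 10 4
f 9 1 11
f 9 11 10
f 10 11 12
f 10 12 4
f 11 1 13
f 11 13 12
f 12 13 14
f 12 14 4
f 13 1 15
f 13 15 14
f 14 15 16
f 14 16 4
f 15 1 17
f 15 17 16
f 16 17 18
f 16 18 4
f 17 1 19
f 17 19 18
f 18 19 20
f 18 20 4
f 19 1 21
f 19 21 20
f 20 21 22
f 20 22 4
f 21 1 23
f 21 23 22
f 22 23 24
f 22 24 4
f 23 1 25
f 23 25 24
f 24 25 26
f 24 26 4
f 25 1 27
f 25 27 26
f 26 27 28
f 26 28 4
f 27 1 2
f 27 2 28
f 28 2 3
f 28 3 4
f 30 29 32
f 30 32 31
f 32 29 33
f 32 33 31
f 33 29 34
f 33 34 31
f 34 29 35
f 34 35 31
f 35 29 36
f 35 36 31
f 36 29 37
f 36 37 31
f 37 29 38
f 37 38 31
f 38 29 39
f 38 39 31
f 39 29 40
f 39 40 31
f 40 29 41
f 40 41 31
f 41 29 42
f 41 42 31
f 42 29 43
f 42 43 31
f 43 29 30
f 43 30 31
f 44 55 49
f 44 49 45
f 44 45 51
f 44 51 54
f 44 54 55
f 45 49 53
f 49 55 48
f 55 54 46
f 54 51 50
f 51 45 52
f 47 53 48
f 47 48 46
f 47 46 50
f 47 50 52
f 47 52 53
f 48 53 49
f 46 48 55
f 50 46 54
f 52 50 51
f 53 52 45



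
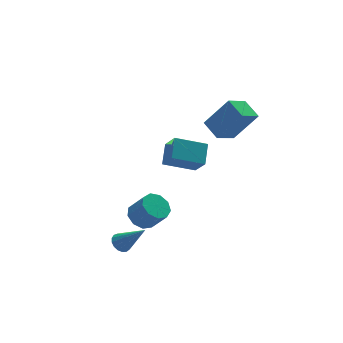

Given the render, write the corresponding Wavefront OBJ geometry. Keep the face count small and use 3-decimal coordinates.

v -2.104 2.387 -2.839
v -1.391 2.103 -3.327
v -0.862 1.37 -2.13
v -1.576 1.653 -1.641
v -1.259 2.646 -3.053
v -0.73 1.913 -1.856
v -1.523 3.068 -2.678
v -0.994 2.335 -1.481
v -2.059 3.17 -2.379
v -1.53 2.437 -1.182
v -2.616 2.906 -2.294
v -2.087 2.173 -1.097
v -2.934 2.399 -2.464
v -2.405 1.666 -1.267
v -2.864 1.886 -2.81
v -2.335 1.153 -1.613
v -2.438 1.607 -3.168
v -1.909 0.874 -1.971
v -1.857 1.693 -3.373
v -1.328 0.96 -2.176
v 1.241 2.435 -0.33
v 1.287 1.458 0.847
v -0.408 3.144 0.323
v -0.362 2.168 1.5
v 1.942 3.372 0.42
v 1.988 2.396 1.597
v 0.293 4.082 1.073
v 0.339 3.105 2.25
v -4.149 0.83 -3.051
v -3.643 0.72 -3.411
v -3.291 -0.27 -1.509
v -3.575 0.976 -3.266
v -3.638 1.198 -3.073
v -3.818 1.336 -2.874
v -4.074 1.358 -2.716
v -4.347 1.259 -2.635
v -4.575 1.062 -2.649
v -4.705 0.812 -2.756
v -4.707 0.566 -2.93
v -4.582 0.38 -3.132
v -4.357 0.298 -3.315
v -4.085 0.337 -3.438
v -3.827 0.49 -3.473
v 3.039 1.464 2.333
v 1.765 1.067 3.082
v 2.932 2.684 2.797
v 1.658 2.287 3.546
v 4.222 0.913 4.054
v 2.948 0.516 4.803
v 4.115 2.133 4.518
v 2.841 1.736 5.267
f 2 1 5
f 2 5 3
f 3 5 6
f 3 6 4
f 5 1 7
f 5 7 6
f 6 7 8
f 6 8 4
f 7 1 9
f 7 9 8
f 8 9 10
f 8 10 4
f 9 1 11
f 9 11 10
f 10 11 12
f 10 12 4
f 11 1 13
f 11 13 12
f 12 13 14
f 12 14 4
f 13 1 15
f 13 15 14
f 14 15 16
f 14 16 4
f 15 1 17
f 15 17 16
f 16 17 18
f 16 18 4
f 17 1 19
f 17 19 18
f 18 19 20
f 18 20 4
f 19 1 2
f 19 2 20
f 20 2 3
f 20 3 4
f 22 24 21
f 25 22 21
f 21 24 23
f 23 25 21
f 22 28 24
f 26 22 25
f 26 28 22
f 24 28 23
f 27 25 23
f 23 28 27
f 27 26 25
f 28 26 27
f 30 29 32
f 30 32 31
f 32 29 33
f 32 33 31
f 33 29 34
f 33 34 31
f 34 29 35
f 34 35 31
f 35 29 36
f 35 36 31
f 36 29 37
f 36 37 31
f 37 29 38
f 37 38 31
f 38 29 39
f 38 39 31
f 39 29 40
f 39 40 31
f 40 29 41
f 40 41 31
f 41 29 42
f 41 42 31
f 42 29 43
f 42 43 31
f 43 29 30
f 43 30 31
f 45 47 44
f 48 45 44
f 44 47 46
f 46 48 44
f 45 51 47
f 49 45 48
f 49 51 45
f 47 51 46
f 50 48 46
f 46 51 50
f 50 49 48
f 51 49 50



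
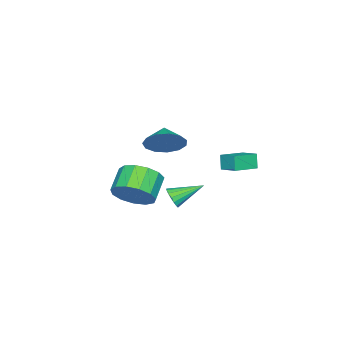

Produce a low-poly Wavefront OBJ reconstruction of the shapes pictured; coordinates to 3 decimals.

v -1.947 -2.594 2.897
v -1.592 -2.165 3.822
v -2.753 -3.106 3.443
v -1.997 -1.771 3.595
v -2.386 -1.639 3.146
v -2.635 -1.81 2.618
v -2.667 -2.229 2.178
v -2.47 -2.765 1.967
v -2.107 -3.246 2.051
v -1.693 -3.52 2.403
v -1.36 -3.5 2.912
v -1.214 -3.193 3.416
v -1.3 -2.695 3.755
v 3.108 -1.295 2.227
v 3.527 -0.701 3.026
v 2.39 -0.931 3.792
v 1.972 -1.525 2.993
v 3.212 -0.317 2.674
v 2.075 -0.548 3.44
v 2.864 -0.244 2.18
v 1.727 -0.474 2.947
v 2.593 -0.504 1.701
v 1.457 -0.735 2.468
v 2.487 -1.015 1.389
v 1.35 -1.246 2.155
v 2.577 -1.615 1.343
v 1.441 -1.846 2.109
v 2.836 -2.114 1.577
v 1.7 -2.344 2.344
v 3.182 -2.352 2.018
v 2.045 -2.582 2.784
v 3.504 -2.254 2.525
v 2.367 -2.485 3.291
v 3.7 -1.852 2.937
v 2.564 -2.083 3.704
v 3.709 -1.273 3.124
v 2.572 -1.504 3.89
v 2.2 0.219 2.041
v 2.552 0.206 2.526
v 1.28 1.341 2.739
v 2.672 0.407 2.36
v 2.683 0.566 2.121
v 2.584 0.645 1.863
v 2.397 0.626 1.646
v 2.165 0.515 1.52
v 1.941 0.335 1.512
v 1.776 0.129 1.626
v 1.708 -0.056 1.835
v 1.754 -0.178 2.091
v 1.901 -0.209 2.335
v 2.117 -0.142 2.512
v 2.352 0.007 2.581
v -3.825 0.666 1.258
v -4.094 0.475 2.063
v -3.502 1.588 1.585
v -3.772 1.397 2.39
v -2.568 0.123 1.55
v -2.838 -0.068 2.355
v -2.246 1.045 1.877
v -2.515 0.854 2.682
f 2 1 4
f 2 4 3
f 4 1 5
f 4 5 3
f 5 1 6
f 5 6 3
f 6 1 7
f 6 7 3
f 7 1 8
f 7 8 3
f 8 1 9
f 8 9 3
f 9 1 10
f 9 10 3
f 10 1 11
f 10 11 3
f 11 1 12
f 11 12 3
f 12 1 13
f 12 13 3
f 13 1 2
f 13 2 3
f 15 14 18
f 15 18 16
f 16 18 19
f 16 19 17
f 18 14 20
f 18 20 19
f 19 20 21
f 19 21 17
f 20 14 22
f 20 22 21
f 21 22 23
f 21 23 17
f 22 14 24
f 22 24 23
f 23 24 25
f 23 25 17
f 24 14 26
f 24 26 25
f 25 26 27
f 25 27 17
f 26 14 28
f 26 28 27
f 27 28 29
f 27 29 17
f 28 14 30
f 28 30 29
f 29 30 31
f 29 31 17
f 30 14 32
f 30 32 31
f 31 32 33
f 31 33 17
f 32 14 34
f 32 34 33
f 33 34 35
f 33 35 17
f 34 14 36
f 34 36 35
f 35 36 37
f 35 37 17
f 36 14 15
f 36 15 37
f 37 15 16
f 37 16 17
f 39 38 41
f 39 41 40
f 41 38 42
f 41 42 40
f 42 38 43
f 42 43 40
f 43 38 44
f 43 44 40
f 44 38 45
f 44 45 40
f 45 38 46
f 45 46 40
f 46 38 47
f 46 47 40
f 47 38 48
f 47 48 40
f 48 38 49
f 48 49 40
f 49 38 50
f 49 50 40
f 50 38 51
f 50 51 40
f 51 38 52
f 51 52 40
f 52 38 39
f 52 39 40
f 54 56 53
f 57 54 53
f 53 56 55
f 55 57 53
f 54 60 56
f 58 54 57
f 58 60 54
f 56 60 55
f 59 57 55
f 55 60 59
f 59 58 57
f 60 58 59



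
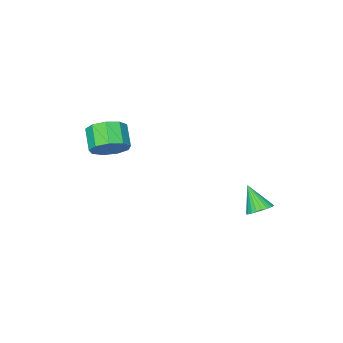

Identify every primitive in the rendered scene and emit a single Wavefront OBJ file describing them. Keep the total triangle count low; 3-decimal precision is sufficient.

v 1.463 -1.716 0.481
v 2.449 -2.179 0.511
v 1.963 -3.147 1.548
v 0.977 -2.684 1.519
v 2.412 -1.626 1.01
v 1.926 -2.595 2.047
v 1.931 -1.115 1.262
v 1.445 -2.084 2.299
v 1.231 -0.885 1.148
v 0.745 -1.854 2.185
v 0.639 -1.044 0.723
v 0.153 -2.013 1.76
v 0.433 -1.517 0.185
v -0.053 -2.486 1.222
v 0.709 -2.083 -0.215
v 0.223 -3.052 0.822
v 1.338 -2.477 -0.288
v 0.852 -3.446 0.749
v 2.025 -2.515 -0.002
v 1.539 -3.484 1.035
v -3.416 4.397 -2.991
v -2.829 4.821 -2.76
v -3.324 3.483 -1.549
v -3.058 4.973 -2.648
v -3.341 5.038 -2.589
v -3.636 5.005 -2.591
v -3.897 4.88 -2.654
v -4.085 4.681 -2.768
v -4.171 4.439 -2.916
v -4.143 4.191 -3.076
v -4.003 3.974 -3.222
v -3.775 3.821 -3.333
v -3.491 3.757 -3.393
v -3.197 3.789 -3.391
v -2.935 3.915 -3.328
v -2.747 4.114 -3.214
v -2.661 4.356 -3.066
v -2.69 4.604 -2.906
f 2 1 5
f 2 5 3
f 3 5 6
f 3 6 4
f 5 1 7
f 5 7 6
f 6 7 8
f 6 8 4
f 7 1 9
f 7 9 8
f 8 9 10
f 8 10 4
f 9 1 11
f 9 11 10
f 10 11 12
f 10 12 4
f 11 1 13
f 11 13 12
f 12 13 14
f 12 14 4
f 13 1 15
f 13 15 14
f 14 15 16
f 14 16 4
f 15 1 17
f 15 17 16
f 16 17 18
f 16 18 4
f 17 1 19
f 17 19 18
f 18 19 20
f 18 20 4
f 19 1 2
f 19 2 20
f 20 2 3
f 20 3 4
f 22 21 24
f 22 24 23
f 24 21 25
f 24 25 23
f 25 21 26
f 25 26 23
f 26 21 27
f 26 27 23
f 27 21 28
f 27 28 23
f 28 21 29
f 28 29 23
f 29 21 30
f 29 30 23
f 30 21 31
f 30 31 23
f 31 21 32
f 31 32 23
f 32 21 33
f 32 33 23
f 33 21 34
f 33 34 23
f 34 21 35
f 34 35 23
f 35 21 36
f 35 36 23
f 36 21 37
f 36 37 23
f 37 21 38
f 37 38 23
f 38 21 22
f 38 22 23



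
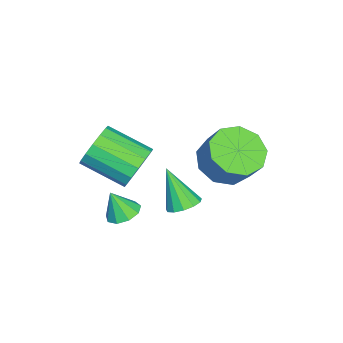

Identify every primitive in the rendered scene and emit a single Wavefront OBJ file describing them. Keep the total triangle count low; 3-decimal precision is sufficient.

v 0.386 -2.39 0.231
v 0.856 -2.807 0.029
v 0.434 -2.83 1.249
v 1.044 -2.427 0.184
v 0.924 -2.029 0.362
v 0.552 -1.801 0.479
v 0.103 -1.847 0.479
v -0.213 -2.148 0.364
v -0.249 -2.561 0.186
v 0.012 -2.895 0.03
v 0.449 -2.991 -0.032
v -2.578 0.435 1.213
v -1.566 0.273 0.842
v -1.089 0.844 1.896
v -2.102 1.005 2.267
v -1.824 0.931 0.603
v -1.347 1.502 1.657
v -2.434 1.356 0.649
v -1.958 1.927 1.703
v -3.113 1.35 0.959
v -2.636 1.921 2.013
v -3.541 0.916 1.388
v -3.064 1.487 2.442
v -3.519 0.256 1.735
v -3.042 0.827 2.789
v -3.057 -0.32 1.838
v -2.58 0.251 2.892
v -2.371 -0.543 1.648
v -1.894 0.028 2.702
v -1.782 -0.309 1.255
v -1.305 0.262 2.309
v 0.39 -1.817 2.769
v 0.986 -2.145 2.195
v 0.786 -3.771 2.917
v 0.19 -3.443 3.491
v 1.233 -2.013 2.561
v 1.033 -3.639 3.283
v 1.254 -1.828 2.982
v 1.054 -3.454 3.704
v 1.043 -1.641 3.347
v 0.844 -3.267 4.069
v 0.658 -1.5 3.557
v 0.458 -3.126 4.278
v 0.2 -1.445 3.555
v 0.001 -3.071 4.277
v -0.206 -1.489 3.343
v -0.406 -3.115 4.065
v -0.453 -1.621 2.977
v -0.653 -3.247 3.699
v -0.474 -1.806 2.556
v -0.674 -3.432 3.278
v -0.264 -1.993 2.191
v -0.463 -3.619 2.913
v 0.122 -2.134 1.982
v -0.078 -3.76 2.703
v 0.579 -2.189 1.983
v 0.38 -3.815 2.705
v -1.331 -0.712 -0.461
v -0.857 -1.175 -0.557
v -1.769 -1.468 1.021
v -0.693 -0.894 -0.365
v -0.732 -0.555 -0.204
v -0.961 -0.266 -0.124
v -1.308 -0.118 -0.151
v -1.661 -0.159 -0.276
v -1.91 -0.375 -0.46
v -1.975 -0.699 -0.645
v -1.835 -1.026 -0.77
v -1.535 -1.254 -0.798
v -1.17 -1.309 -0.718
f 2 1 4
f 2 4 3
f 4 1 5
f 4 5 3
f 5 1 6
f 5 6 3
f 6 1 7
f 6 7 3
f 7 1 8
f 7 8 3
f 8 1 9
f 8 9 3
f 9 1 10
f 9 10 3
f 10 1 11
f 10 11 3
f 11 1 2
f 11 2 3
f 13 12 16
f 13 16 14
f 14 16 17
f 14 17 15
f 16 12 18
f 16 18 17
f 17 18 19
f 17 19 15
f 18 12 20
f 18 20 19
f 19 20 21
f 19 21 15
f 20 12 22
f 20 22 21
f 21 22 23
f 21 23 15
f 22 12 24
f 22 24 23
f 23 24 25
f 23 25 15
f 24 12 26
f 24 26 25
f 25 26 27
f 25 27 15
f 26 12 28
f 26 28 27
f 27 28 29
f 27 29 15
f 28 12 30
f 28 30 29
f 29 30 31
f 29 31 15
f 30 12 13
f 30 13 31
f 31 13 14
f 31 14 15
f 33 32 36
f 33 36 34
f 34 36 37
f 34 37 35
f 36 32 38
f 36 38 37
f 37 38 39
f 37 39 35
f 38 32 40
f 38 40 39
f 39 40 41
f 39 41 35
f 40 32 42
f 40 42 41
f 41 42 43
f 41 43 35
f 42 32 44
f 42 44 43
f 43 44 45
f 43 45 35
f 44 32 46
f 44 46 45
f 45 46 47
f 45 47 35
f 46 32 48
f 46 48 47
f 47 48 49
f 47 49 35
f 48 32 50
f 48 50 49
f 49 50 51
f 49 51 35
f 50 32 52
f 50 52 51
f 51 52 53
f 51 53 35
f 52 32 54
f 52 54 53
f 53 54 55
f 53 55 35
f 54 32 56
f 54 56 55
f 55 56 57
f 55 57 35
f 56 32 33
f 56 33 57
f 57 33 34
f 57 34 35
f 59 58 61
f 59 61 60
f 61 58 62
f 61 62 60
f 62 58 63
f 62 63 60
f 63 58 64
f 63 64 60
f 64 58 65
f 64 65 60
f 65 58 66
f 65 66 60
f 66 58 67
f 66 67 60
f 67 58 68
f 67 68 60
f 68 58 69
f 68 69 60
f 69 58 70
f 69 70 60
f 70 58 59
f 70 59 60



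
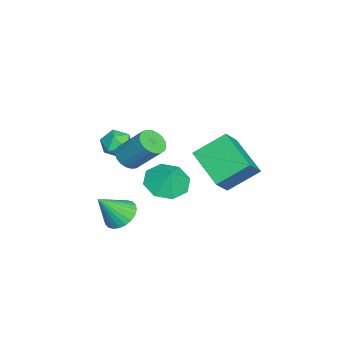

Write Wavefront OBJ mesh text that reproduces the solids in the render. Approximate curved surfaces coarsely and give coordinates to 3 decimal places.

v -0.124 -2.873 -2.778
v 0.396 -3.301 -3.296
v 0.464 -3.727 -1.482
v 0.586 -3.043 -3.213
v 0.669 -2.759 -3.063
v 0.63 -2.492 -2.869
v 0.477 -2.283 -2.662
v 0.232 -2.164 -2.472
v -0.067 -2.153 -2.329
v -0.374 -2.251 -2.255
v -0.644 -2.444 -2.259
v -0.835 -2.703 -2.343
v -0.917 -2.987 -2.493
v -0.879 -3.253 -2.687
v -0.725 -3.462 -2.894
v -0.481 -3.581 -3.083
v -0.182 -3.592 -3.226
v 0.126 -3.494 -3.301
v -0.465 -2.566 0.719
v 0.083 -2.336 0.368
v 0.453 -1.204 1.691
v -0.095 -1.434 2.041
v -0.125 -2.16 0.276
v 0.245 -1.028 1.599
v -0.392 -2.055 0.261
v -0.021 -0.923 1.584
v -0.671 -2.038 0.325
v -0.3 -0.906 1.647
v -0.915 -2.113 0.456
v -0.544 -0.981 1.779
v -1.081 -2.265 0.634
v -0.71 -1.133 1.956
v -1.14 -2.47 0.826
v -0.77 -1.338 2.148
v -1.083 -2.691 0.999
v -0.713 -1.559 2.322
v -0.919 -2.891 1.124
v -0.549 -1.759 2.447
v -0.677 -3.035 1.179
v -0.306 -1.903 2.502
v -0.398 -3.097 1.154
v -0.027 -1.965 2.477
v -0.131 -3.068 1.054
v 0.24 -1.936 2.377
v 0.079 -2.951 0.896
v 0.449 -1.819 2.219
v 0.194 -2.769 0.707
v 0.565 -1.637 2.03
v 0.195 -2.551 0.521
v 0.566 -1.419 1.843
v -2.746 -1.335 -2.25
v -1.801 -1.724 -2.6
v -2.294 -1.065 -1.33
v -1.902 -0.925 -2.785
v -2.497 -0.366 -2.656
v -3.238 -0.374 -2.29
v -3.691 -0.945 -1.9
v -3.59 -1.745 -1.715
v -2.995 -2.304 -1.844
v -2.254 -2.295 -2.21
v -1.51 1.533 -1.646
v -2.929 0.268 -0.73
v -2.071 2.896 -0.63
v -3.489 1.631 0.286
v -0.571 1.189 -0.666
v -1.989 -0.076 0.25
v -1.131 2.552 0.35
v -2.55 1.287 1.266
v -2.491 -3.349 -0.736
v -2.165 -3.817 -0.162
v -3.635 -3.363 -0.098
v -3.309 -3.831 0.476
v -3.074 -3.06 0.401
v -2.367 -3.052 0.007
v -3.433 -4.128 -0.267
v -2.726 -4.12 -0.661
v -2.747 -4.299 0.128
v -2.525 -3.639 0.541
v -3.275 -3.541 -0.801
v -3.053 -2.881 -0.388
f 2 1 4
f 2 4 3
f 4 1 5
f 4 5 3
f 5 1 6
f 5 6 3
f 6 1 7
f 6 7 3
f 7 1 8
f 7 8 3
f 8 1 9
f 8 9 3
f 9 1 10
f 9 10 3
f 10 1 11
f 10 11 3
f 11 1 12
f 11 12 3
f 12 1 13
f 12 13 3
f 13 1 14
f 13 14 3
f 14 1 15
f 14 15 3
f 15 1 16
f 15 16 3
f 16 1 17
f 16 17 3
f 17 1 18
f 17 18 3
f 18 1 2
f 18 2 3
f 20 19 23
f 20 23 21
f 21 23 24
f 21 24 22
f 23 19 25
f 23 25 24
f 24 25 26
f 24 26 22
f 25 19 27
f 25 27 26
f 26 27 28
f 26 28 22
f 27 19 29
f 27 29 28
f 28 29 30
f 28 30 22
f 29 19 31
f 29 31 30
f 30 31 32
f 30 32 22
f 31 19 33
f 31 33 32
f 32 33 34
f 32 34 22
f 33 19 35
f 33 35 34
f 34 35 36
f 34 36 22
f 35 19 37
f 35 37 36
f 36 37 38
f 36 38 22
f 37 19 39
f 37 39 38
f 38 39 40
f 38 40 22
f 39 19 41
f 39 41 40
f 40 41 42
f 40 42 22
f 41 19 43
f 41 43 42
f 42 43 44
f 42 44 22
f 43 19 45
f 43 45 44
f 44 45 46
f 44 46 22
f 45 19 47
f 45 47 46
f 46 47 48
f 46 48 22
f 47 19 49
f 47 49 48
f 48 49 50
f 48 50 22
f 49 19 20
f 49 20 50
f 50 20 21
f 50 21 22
f 52 51 54
f 52 54 53
f 54 51 55
f 54 55 53
f 55 51 56
f 55 56 53
f 56 51 57
f 56 57 53
f 57 51 58
f 57 58 53
f 58 51 59
f 58 59 53
f 59 51 60
f 59 60 53
f 60 51 52
f 60 52 53
f 62 64 61
f 65 62 61
f 61 64 63
f 63 65 61
f 62 68 64
f 66 62 65
f 66 68 62
f 64 68 63
f 67 65 63
f 63 68 67
f 67 66 65
f 68 66 67
f 69 80 74
f 69 74 70
f 69 70 76
f 69 76 79
f 69 79 80
f 70 74 78
f 74 80 73
f 80 79 71
f 79 76 75
f 76 70 77
f 72 78 73
f 72 73 71
f 72 71 75
f 72 75 77
f 72 77 78
f 73 78 74
f 71 73 80
f 75 71 79
f 77 75 76
f 78 77 70



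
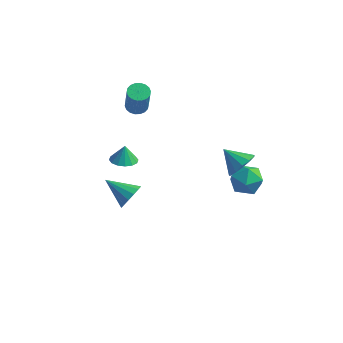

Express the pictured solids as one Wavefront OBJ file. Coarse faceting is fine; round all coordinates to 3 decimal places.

v 2.985 2.374 -2.511
v 3.637 3.249 -2.583
v 4.283 1.471 -1.717
v 4.935 2.346 -1.789
v 4.073 2.361 -1.116
v 3.271 2.919 -1.607
v 4.649 1.801 -2.693
v 3.847 2.359 -3.184
v 4.666 2.895 -2.695
v 4.31 3.241 -1.721
v 3.61 1.479 -2.579
v 3.254 1.825 -1.605
v 4.32 0.68 0.78
v 4.856 0.506 1.569
v 3.14 0.86 1.62
v 4.878 1.046 1.484
v 4.722 1.469 1.176
v 4.439 1.642 0.741
v 4.118 1.51 0.319
v 3.861 1.114 0.043
v 3.75 0.58 0.001
v 3.82 0.079 0.206
v 4.048 -0.232 0.593
v 4.363 -0.253 1.04
v 4.664 0.022 1.404
v -2.775 2.395 2.023
v -2.119 2.46 1.9
v -1.73 1.929 3.693
v -2.385 1.865 3.817
v -2.196 2.731 1.997
v -1.806 2.201 3.79
v -2.387 2.936 2.099
v -1.997 2.405 3.892
v -2.654 3.034 2.186
v -2.265 2.503 3.979
v -2.946 3.005 2.241
v -2.557 2.475 4.034
v -3.204 2.856 2.253
v -2.814 2.325 4.046
v -3.377 2.615 2.219
v -2.987 2.084 4.012
v -3.43 2.331 2.147
v -3.041 1.8 3.94
v -3.354 2.059 2.05
v -2.964 1.529 3.843
v -3.163 1.855 1.948
v -2.773 1.324 3.741
v -2.895 1.757 1.861
v -2.506 1.226 3.654
v -2.603 1.785 1.806
v -2.214 1.255 3.599
v -2.346 1.935 1.794
v -1.956 1.404 3.587
v -2.173 2.176 1.828
v -1.783 1.645 3.621
v -2.217 0.303 -4.4
v -1.856 -0.081 -3.633
v -3.883 0.417 -3.56
v -1.795 0.393 -3.576
v -1.847 0.843 -3.739
v -1.998 1.149 -4.08
v -2.207 1.227 -4.506
v -2.419 1.058 -4.904
v -2.577 0.687 -5.167
v -2.638 0.213 -5.224
v -2.586 -0.237 -5.061
v -2.436 -0.542 -4.72
v -2.226 -0.621 -4.294
v -2.014 -0.452 -3.896
v -1.668 -1.669 1.014
v -0.975 -2.055 1.121
v -1.692 -1.431 2.026
v -0.868 -1.665 1.032
v -0.976 -1.276 0.938
v -1.268 -0.992 0.864
v -1.668 -0.89 0.831
v -2.068 -0.997 0.847
v -2.361 -1.283 0.907
v -2.468 -1.673 0.996
v -2.361 -2.062 1.09
v -2.068 -2.346 1.164
v -1.668 -2.448 1.197
v -1.268 -2.341 1.181
f 1 12 6
f 1 6 2
f 1 2 8
f 1 8 11
f 1 11 12
f 2 6 10
f 6 12 5
f 12 11 3
f 11 8 7
f 8 2 9
f 4 10 5
f 4 5 3
f 4 3 7
f 4 7 9
f 4 9 10
f 5 10 6
f 3 5 12
f 7 3 11
f 9 7 8
f 10 9 2
f 14 13 16
f 14 16 15
f 16 13 17
f 16 17 15
f 17 13 18
f 17 18 15
f 18 13 19
f 18 19 15
f 19 13 20
f 19 20 15
f 20 13 21
f 20 21 15
f 21 13 22
f 21 22 15
f 22 13 23
f 22 23 15
f 23 13 24
f 23 24 15
f 24 13 25
f 24 25 15
f 25 13 14
f 25 14 15
f 27 26 30
f 27 30 28
f 28 30 31
f 28 31 29
f 30 26 32
f 30 32 31
f 31 32 33
f 31 33 29
f 32 26 34
f 32 34 33
f 33 34 35
f 33 35 29
f 34 26 36
f 34 36 35
f 35 36 37
f 35 37 29
f 36 26 38
f 36 38 37
f 37 38 39
f 37 39 29
f 38 26 40
f 38 40 39
f 39 40 41
f 39 41 29
f 40 26 42
f 40 42 41
f 41 42 43
f 41 43 29
f 42 26 44
f 42 44 43
f 43 44 45
f 43 45 29
f 44 26 46
f 44 46 45
f 45 46 47
f 45 47 29
f 46 26 48
f 46 48 47
f 47 48 49
f 47 49 29
f 48 26 50
f 48 50 49
f 49 50 51
f 49 51 29
f 50 26 52
f 50 52 51
f 51 52 53
f 51 53 29
f 52 26 54
f 52 54 53
f 53 54 55
f 53 55 29
f 54 26 27
f 54 27 55
f 55 27 28
f 55 28 29
f 57 56 59
f 57 59 58
f 59 56 60
f 59 60 58
f 60 56 61
f 60 61 58
f 61 56 62
f 61 62 58
f 62 56 63
f 62 63 58
f 63 56 64
f 63 64 58
f 64 56 65
f 64 65 58
f 65 56 66
f 65 66 58
f 66 56 67
f 66 67 58
f 67 56 68
f 67 68 58
f 68 56 69
f 68 69 58
f 69 56 57
f 69 57 58
f 71 70 73
f 71 73 72
f 73 70 74
f 73 74 72
f 74 70 75
f 74 75 72
f 75 70 76
f 75 76 72
f 76 70 77
f 76 77 72
f 77 70 78
f 77 78 72
f 78 70 79
f 78 79 72
f 79 70 80
f 79 80 72
f 80 70 81
f 80 81 72
f 81 70 82
f 81 82 72
f 82 70 83
f 82 83 72
f 83 70 71
f 83 71 72



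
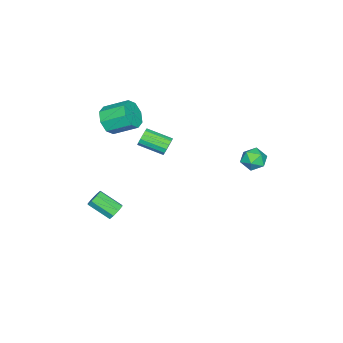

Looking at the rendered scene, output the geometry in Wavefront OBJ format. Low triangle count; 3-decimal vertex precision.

v -0.342 -4.526 3.432
v 0.023 -4.016 2.706
v -0.352 -2.644 3.481
v -0.718 -3.154 4.208
v -0.691 -4.16 2.616
v -1.067 -2.788 3.391
v -1.202 -4.519 3.004
v -1.577 -3.147 3.78
v -1.209 -4.882 3.643
v -1.584 -3.51 4.419
v -0.708 -5.036 4.159
v -1.083 -3.664 4.934
v 0.007 -4.892 4.249
v -0.369 -3.52 5.024
v 0.517 -4.533 3.86
v 0.142 -3.161 4.636
v 0.524 -4.17 3.221
v 0.149 -2.798 3.997
v 1.154 -3.287 -2.939
v 1.702 -3.373 -3.168
v 1.854 -4.679 -2.309
v 1.306 -4.593 -2.081
v 1.709 -3.121 -2.784
v 1.861 -4.426 -1.925
v 1.391 -2.965 -2.492
v 1.543 -4.271 -1.633
v 0.934 -2.999 -2.462
v 1.086 -4.304 -1.603
v 0.606 -3.201 -2.711
v 0.758 -4.507 -1.852
v 0.599 -3.454 -3.095
v 0.751 -4.759 -2.236
v 0.917 -3.609 -3.387
v 1.069 -4.915 -2.528
v 1.374 -3.576 -3.417
v 1.526 -4.881 -2.558
v -2.852 3.996 1.785
v -2.231 3.925 2.316
v -2.389 2.955 1.104
v -1.768 2.884 1.635
v -2.534 2.711 1.874
v -2.819 3.354 2.294
v -1.801 3.526 1.126
v -2.086 4.169 1.546
v -1.581 3.634 1.908
v -2.034 3.131 2.371
v -2.586 3.749 1.049
v -3.039 3.246 1.512
v 0.186 -0.508 3.022
v 0.505 -0.278 3.489
v 0.793 -1.722 4.004
v 0.474 -1.952 3.538
v 0.208 -0.299 3.595
v 0.497 -1.743 4.11
v -0.094 -0.376 3.548
v 0.194 -1.82 4.063
v -0.322 -0.489 3.36
v -0.033 -1.933 3.875
v -0.413 -0.607 3.082
v -0.125 -2.05 3.597
v -0.344 -0.698 2.787
v -0.056 -2.142 3.303
v -0.133 -0.738 2.556
v 0.155 -2.182 3.071
v 0.163 -0.717 2.45
v 0.452 -2.161 2.965
v 0.466 -0.64 2.497
v 0.754 -2.084 3.012
v 0.693 -0.527 2.685
v 0.982 -1.971 3.2
v 0.785 -0.41 2.963
v 1.073 -1.853 3.478
v 0.716 -0.318 3.257
v 1.004 -1.762 3.773
f 2 1 5
f 2 5 3
f 3 5 6
f 3 6 4
f 5 1 7
f 5 7 6
f 6 7 8
f 6 8 4
f 7 1 9
f 7 9 8
f 8 9 10
f 8 10 4
f 9 1 11
f 9 11 10
f 10 11 12
f 10 12 4
f 11 1 13
f 11 13 12
f 12 13 14
f 12 14 4
f 13 1 15
f 13 15 14
f 14 15 16
f 14 16 4
f 15 1 17
f 15 17 16
f 16 17 18
f 16 18 4
f 17 1 2
f 17 2 18
f 18 2 3
f 18 3 4
f 20 19 23
f 20 23 21
f 21 23 24
f 21 24 22
f 23 19 25
f 23 25 24
f 24 25 26
f 24 26 22
f 25 19 27
f 25 27 26
f 26 27 28
f 26 28 22
f 27 19 29
f 27 29 28
f 28 29 30
f 28 30 22
f 29 19 31
f 29 31 30
f 30 31 32
f 30 32 22
f 31 19 33
f 31 33 32
f 32 33 34
f 32 34 22
f 33 19 35
f 33 35 34
f 34 35 36
f 34 36 22
f 35 19 20
f 35 20 36
f 36 20 21
f 36 21 22
f 37 48 42
f 37 42 38
f 37 38 44
f 37 44 47
f 37 47 48
f 38 42 46
f 42 48 41
f 48 47 39
f 47 44 43
f 44 38 45
f 40 46 41
f 40 41 39
f 40 39 43
f 40 43 45
f 40 45 46
f 41 46 42
f 39 41 48
f 43 39 47
f 45 43 44
f 46 45 38
f 50 49 53
f 50 53 51
f 51 53 54
f 51 54 52
f 53 49 55
f 53 55 54
f 54 55 56
f 54 56 52
f 55 49 57
f 55 57 56
f 56 57 58
f 56 58 52
f 57 49 59
f 57 59 58
f 58 59 60
f 58 60 52
f 59 49 61
f 59 61 60
f 60 61 62
f 60 62 52
f 61 49 63
f 61 63 62
f 62 63 64
f 62 64 52
f 63 49 65
f 63 65 64
f 64 65 66
f 64 66 52
f 65 49 67
f 65 67 66
f 66 67 68
f 66 68 52
f 67 49 69
f 67 69 68
f 68 69 70
f 68 70 52
f 69 49 71
f 69 71 70
f 70 71 72
f 70 72 52
f 71 49 73
f 71 73 72
f 72 73 74
f 72 74 52
f 73 49 50
f 73 50 74
f 74 50 51
f 74 51 52



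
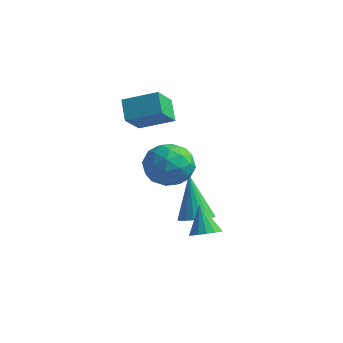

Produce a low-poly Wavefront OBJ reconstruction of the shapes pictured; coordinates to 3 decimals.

v 1.188 -0.61 -3.057
v 1.883 -0.383 -2.848
v 0.432 -0.15 -1.043
v 1.756 -0.115 -2.957
v 1.532 0.068 -3.083
v 1.247 0.134 -3.204
v 0.953 0.071 -3.301
v 0.699 -0.11 -3.355
v 0.53 -0.377 -3.357
v 0.475 -0.684 -3.308
v 0.543 -0.978 -3.215
v 0.722 -1.209 -3.095
v 0.983 -1.336 -2.969
v 1.278 -1.337 -2.857
v 1.558 -1.213 -2.78
v 1.775 -0.984 -2.751
v 1.889 -0.691 -2.775
v 3.385 -2.719 -2.206
v 3.827 -2.264 -2.119
v 2.775 -2.361 -0.974
v 3.581 -2.115 -2.284
v 3.283 -2.127 -2.428
v 3.013 -2.299 -2.512
v 2.842 -2.582 -2.515
v 2.816 -2.903 -2.434
v 2.943 -3.174 -2.292
v 3.189 -3.323 -2.127
v 3.487 -3.31 -1.983
v 3.758 -3.139 -1.899
v 3.929 -2.855 -1.897
v 3.954 -2.535 -1.977
v 0.398 -1.138 0.267
v 1.146 -1.204 1.077
v 0.774 -2.816 -0.217
v 1.522 -2.882 0.593
v 0.447 -2.83 0.837
v 0.214 -1.793 1.137
v 1.706 -2.227 -0.277
v 1.473 -1.19 0.023
v 1.954 -1.877 0.741
v 1.176 -2.25 1.429
v 0.744 -1.77 -0.569
v -0.034 -2.143 0.119
v 0.739 -1.024 0.715
v 1.181 -2.996 0.145
v 0.549 -2.966 0.289
v 0.989 -3.005 0.765
v 0.191 -1.37 0.75
v 0.631 -1.409 1.226
v 0.22 -2.365 1.085
v 1.289 -2.611 -0.366
v 1.729 -2.65 0.11
v 0.931 -1.015 0.095
v 1.371 -1.054 0.571
v 1.7 -1.655 -0.225
v 1.654 -1.458 0.993
v 1.875 -2.444 0.708
v 1.983 -2.059 0.197
v 1.846 -1.45 0.373
v 1.196 -1.677 1.397
v 1.417 -2.664 1.113
v 0.785 -2.633 1.257
v 0.649 -2.024 1.433
v 1.671 -2.073 1.2
v 0.503 -1.356 -0.253
v 0.724 -2.343 -0.537
v 1.271 -1.996 -0.573
v 1.135 -1.387 -0.397
v 0.045 -1.576 0.152
v 0.266 -2.562 -0.133
v 0.074 -2.57 0.487
v -0.063 -1.961 0.663
v 0.249 -1.947 -0.34
v -2.596 0.094 1.745
v -2.342 -1.022 2.651
v -1.309 0.83 2.291
v -1.055 -0.286 3.197
v -1.965 -0.414 0.943
v -1.711 -1.53 1.849
v -0.678 0.322 1.489
v -0.424 -0.794 2.395
f 2 1 4
f 2 4 3
f 4 1 5
f 4 5 3
f 5 1 6
f 5 6 3
f 6 1 7
f 6 7 3
f 7 1 8
f 7 8 3
f 8 1 9
f 8 9 3
f 9 1 10
f 9 10 3
f 10 1 11
f 10 11 3
f 11 1 12
f 11 12 3
f 12 1 13
f 12 13 3
f 13 1 14
f 13 14 3
f 14 1 15
f 14 15 3
f 15 1 16
f 15 16 3
f 16 1 17
f 16 17 3
f 17 1 2
f 17 2 3
f 19 18 21
f 19 21 20
f 21 18 22
f 21 22 20
f 22 18 23
f 22 23 20
f 23 18 24
f 23 24 20
f 24 18 25
f 24 25 20
f 25 18 26
f 25 26 20
f 26 18 27
f 26 27 20
f 27 18 28
f 27 28 20
f 28 18 29
f 28 29 20
f 29 18 30
f 29 30 20
f 30 18 31
f 30 31 20
f 31 18 19
f 31 19 20
f 32 69 48
f 69 43 72
f 48 72 37
f 69 72 48
f 32 48 44
f 48 37 49
f 44 49 33
f 48 49 44
f 32 44 53
f 44 33 54
f 53 54 39
f 44 54 53
f 32 53 65
f 53 39 68
f 65 68 42
f 53 68 65
f 32 65 69
f 65 42 73
f 69 73 43
f 65 73 69
f 33 49 60
f 49 37 63
f 60 63 41
f 49 63 60
f 37 72 50
f 72 43 71
f 50 71 36
f 72 71 50
f 43 73 70
f 73 42 66
f 70 66 34
f 73 66 70
f 42 68 67
f 68 39 55
f 67 55 38
f 68 55 67
f 39 54 59
f 54 33 56
f 59 56 40
f 54 56 59
f 35 61 47
f 61 41 62
f 47 62 36
f 61 62 47
f 35 47 45
f 47 36 46
f 45 46 34
f 47 46 45
f 35 45 52
f 45 34 51
f 52 51 38
f 45 51 52
f 35 52 57
f 52 38 58
f 57 58 40
f 52 58 57
f 35 57 61
f 57 40 64
f 61 64 41
f 57 64 61
f 36 62 50
f 62 41 63
f 50 63 37
f 62 63 50
f 34 46 70
f 46 36 71
f 70 71 43
f 46 71 70
f 38 51 67
f 51 34 66
f 67 66 42
f 51 66 67
f 40 58 59
f 58 38 55
f 59 55 39
f 58 55 59
f 41 64 60
f 64 40 56
f 60 56 33
f 64 56 60
f 75 77 74
f 78 75 74
f 74 77 76
f 76 78 74
f 75 81 77
f 79 75 78
f 79 81 75
f 77 81 76
f 80 78 76
f 76 81 80
f 80 79 78
f 81 79 80

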